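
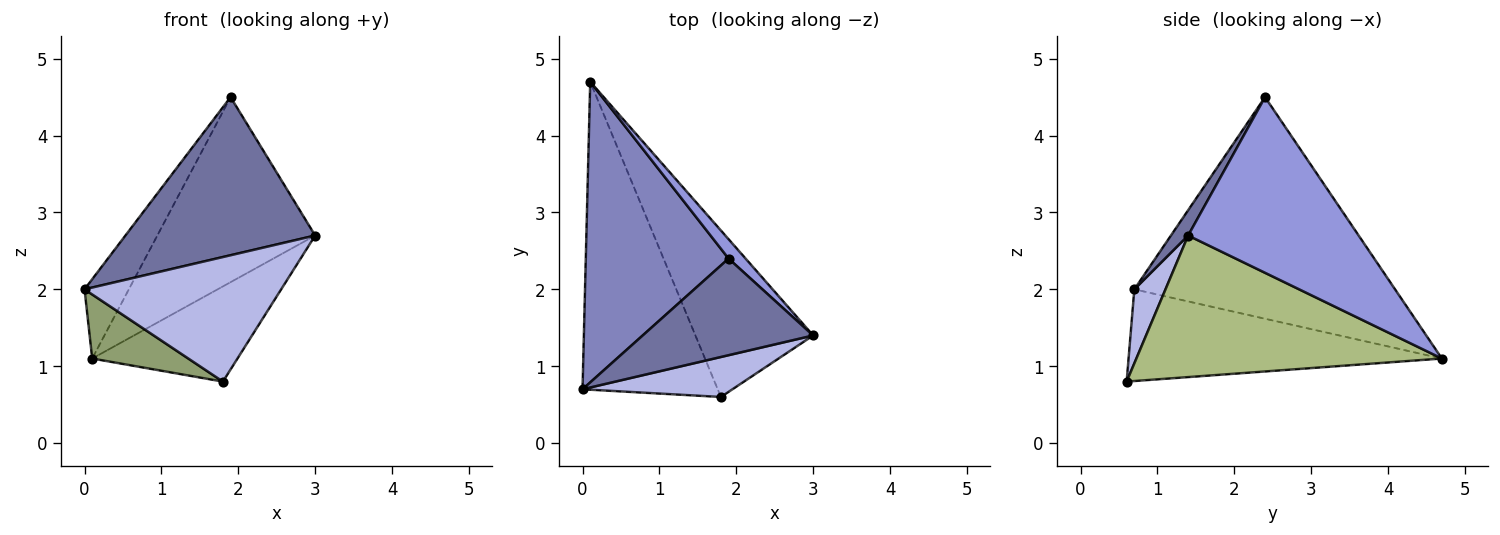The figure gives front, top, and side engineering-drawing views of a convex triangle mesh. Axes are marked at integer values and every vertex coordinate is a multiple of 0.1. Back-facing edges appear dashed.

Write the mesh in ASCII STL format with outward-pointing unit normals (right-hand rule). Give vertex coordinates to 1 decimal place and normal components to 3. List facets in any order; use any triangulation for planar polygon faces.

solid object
 facet normal 0.077 -0.851 0.520
  outer loop
   vertex 1.9 2.4 4.5
   vertex 0.0 0.7 2.0
   vertex 3.0 1.4 2.7
  endloop
 endfacet
 facet normal -0.832 0.141 0.536
  outer loop
   vertex 1.9 2.4 4.5
   vertex 0.1 4.7 1.1
   vertex 0.0 0.7 2.0
  endloop
 endfacet
 facet normal 0.732 0.678 0.071
  outer loop
   vertex 1.9 2.4 4.5
   vertex 3.0 1.4 2.7
   vertex 0.1 4.7 1.1
  endloop
 endfacet
 facet normal 0.149 -0.941 0.302
  outer loop
   vertex 1.8 0.6 0.8
   vertex 3.0 1.4 2.7
   vertex 0.0 0.7 2.0
  endloop
 endfacet
 facet normal -0.553 -0.170 -0.816
  outer loop
   vertex 1.8 0.6 0.8
   vertex 0.0 0.7 2.0
   vertex 0.1 4.7 1.1
  endloop
 endfacet
 facet normal 0.722 0.343 -0.601
  outer loop
   vertex 1.8 0.6 0.8
   vertex 0.1 4.7 1.1
   vertex 3.0 1.4 2.7
  endloop
 endfacet
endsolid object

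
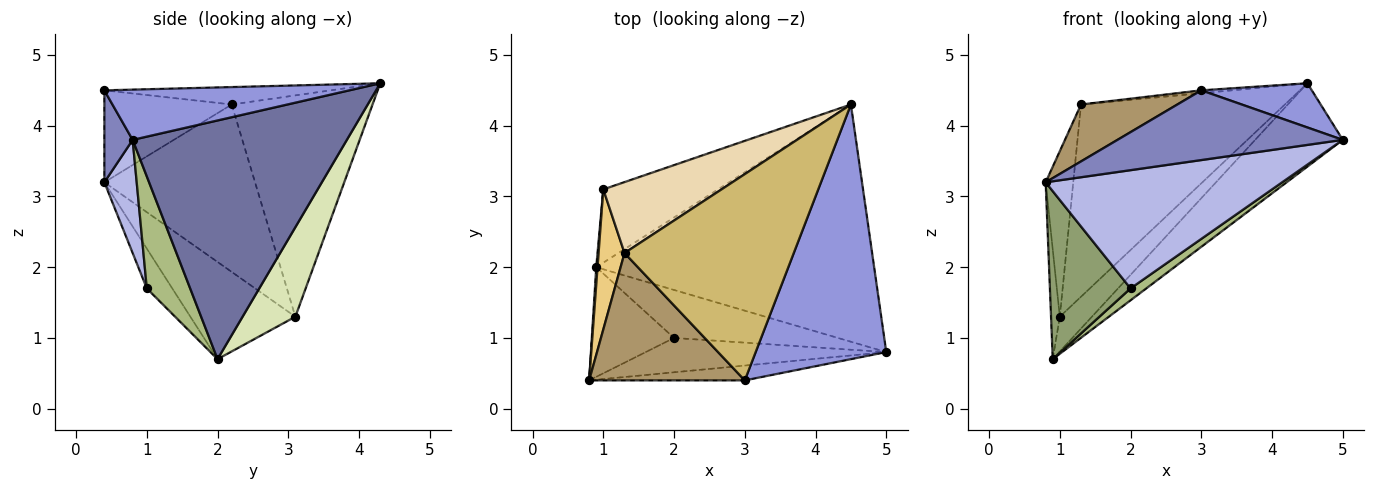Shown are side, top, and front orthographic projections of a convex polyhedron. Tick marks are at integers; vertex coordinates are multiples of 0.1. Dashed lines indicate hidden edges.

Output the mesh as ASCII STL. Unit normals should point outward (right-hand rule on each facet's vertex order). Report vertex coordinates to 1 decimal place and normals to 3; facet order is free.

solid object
 facet normal 0.630 0.257 -0.733
  outer loop
   vertex 0.9 2.0 0.7
   vertex 4.5 4.3 4.6
   vertex 5.0 0.8 3.8
  endloop
 endfacet
 facet normal 0.122 -0.971 -0.206
  outer loop
   vertex 3.0 0.4 4.5
   vertex 0.8 0.4 3.2
   vertex 5.0 0.8 3.8
  endloop
 endfacet
 facet normal 0.354 -0.160 0.921
  outer loop
   vertex 3.0 0.4 4.5
   vertex 5.0 0.8 3.8
   vertex 4.5 4.3 4.6
  endloop
 endfacet
 facet normal 0.130 -0.952 -0.277
  outer loop
   vertex 2.0 1.0 1.7
   vertex 5.0 0.8 3.8
   vertex 0.8 0.4 3.2
  endloop
 endfacet
 facet normal -0.256 -0.810 -0.528
  outer loop
   vertex 2.0 1.0 1.7
   vertex 0.8 0.4 3.2
   vertex 0.9 2.0 0.7
  endloop
 endfacet
 facet normal 0.553 -0.201 -0.809
  outer loop
   vertex 2.0 1.0 1.7
   vertex 0.9 2.0 0.7
   vertex 5.0 0.8 3.8
  endloop
 endfacet
 facet normal -0.996 0.083 0.013
  outer loop
   vertex 1.0 3.1 1.3
   vertex 0.9 2.0 0.7
   vertex 0.8 0.4 3.2
  endloop
 endfacet
 facet normal 0.576 0.350 -0.738
  outer loop
   vertex 1.0 3.1 1.3
   vertex 4.5 4.3 4.6
   vertex 0.9 2.0 0.7
  endloop
 endfacet
 facet normal -0.475 -0.359 0.803
  outer loop
   vertex 1.3 2.2 4.3
   vertex 0.8 0.4 3.2
   vertex 3.0 0.4 4.5
  endloop
 endfacet
 facet normal -0.102 0.014 0.995
  outer loop
   vertex 1.3 2.2 4.3
   vertex 3.0 0.4 4.5
   vertex 4.5 4.3 4.6
  endloop
 endfacet
 facet normal -0.972 0.178 0.151
  outer loop
   vertex 1.3 2.2 4.3
   vertex 1.0 3.1 1.3
   vertex 0.8 0.4 3.2
  endloop
 endfacet
 facet normal -0.544 0.787 0.291
  outer loop
   vertex 1.3 2.2 4.3
   vertex 4.5 4.3 4.6
   vertex 1.0 3.1 1.3
  endloop
 endfacet
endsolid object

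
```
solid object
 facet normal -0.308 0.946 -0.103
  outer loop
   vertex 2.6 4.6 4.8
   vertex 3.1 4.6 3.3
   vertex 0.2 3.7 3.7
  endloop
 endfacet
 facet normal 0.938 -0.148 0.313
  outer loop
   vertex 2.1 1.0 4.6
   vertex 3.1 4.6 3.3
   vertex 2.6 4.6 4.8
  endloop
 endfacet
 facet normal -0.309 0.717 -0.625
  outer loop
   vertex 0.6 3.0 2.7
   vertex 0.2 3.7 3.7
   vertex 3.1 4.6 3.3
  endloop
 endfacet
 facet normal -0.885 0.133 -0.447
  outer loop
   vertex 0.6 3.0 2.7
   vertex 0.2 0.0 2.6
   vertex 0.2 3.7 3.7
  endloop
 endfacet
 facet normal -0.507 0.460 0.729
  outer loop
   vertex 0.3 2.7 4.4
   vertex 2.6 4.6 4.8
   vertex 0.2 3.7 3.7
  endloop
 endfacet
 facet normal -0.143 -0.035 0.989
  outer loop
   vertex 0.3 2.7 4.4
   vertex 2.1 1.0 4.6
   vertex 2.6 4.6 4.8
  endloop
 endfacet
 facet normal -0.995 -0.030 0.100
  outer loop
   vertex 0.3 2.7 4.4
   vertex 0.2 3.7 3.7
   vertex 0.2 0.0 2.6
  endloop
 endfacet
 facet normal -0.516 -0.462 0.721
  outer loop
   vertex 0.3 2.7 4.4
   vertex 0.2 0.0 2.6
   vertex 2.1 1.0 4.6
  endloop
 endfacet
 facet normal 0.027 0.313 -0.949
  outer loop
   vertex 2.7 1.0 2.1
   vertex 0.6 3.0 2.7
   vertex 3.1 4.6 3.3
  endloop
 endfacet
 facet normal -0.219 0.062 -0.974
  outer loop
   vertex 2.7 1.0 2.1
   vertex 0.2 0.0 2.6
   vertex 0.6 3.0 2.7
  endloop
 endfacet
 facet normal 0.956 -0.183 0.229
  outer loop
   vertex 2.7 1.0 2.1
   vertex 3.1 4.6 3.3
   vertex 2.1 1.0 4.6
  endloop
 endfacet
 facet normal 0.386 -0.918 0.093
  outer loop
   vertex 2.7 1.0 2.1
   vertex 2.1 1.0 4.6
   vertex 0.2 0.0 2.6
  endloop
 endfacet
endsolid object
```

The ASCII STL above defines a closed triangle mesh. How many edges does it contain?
18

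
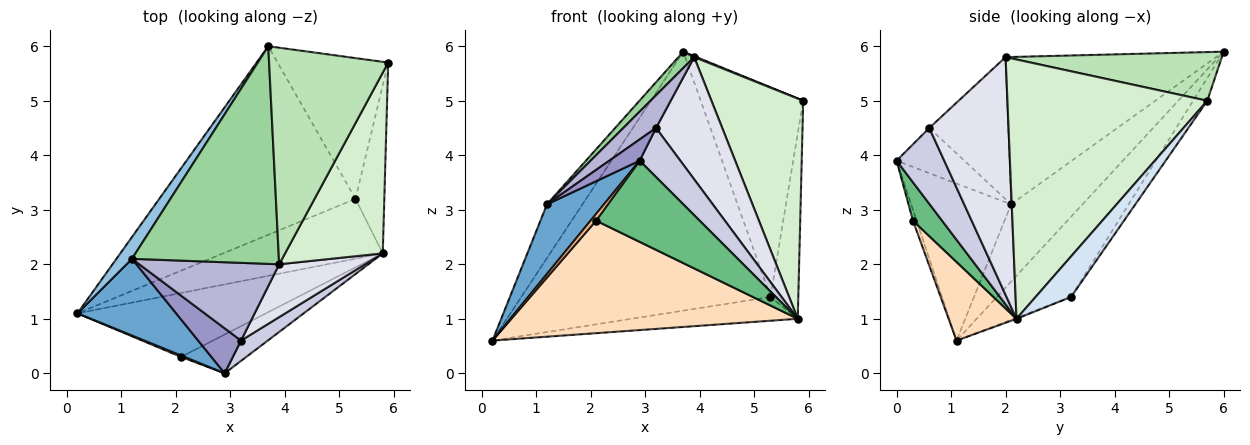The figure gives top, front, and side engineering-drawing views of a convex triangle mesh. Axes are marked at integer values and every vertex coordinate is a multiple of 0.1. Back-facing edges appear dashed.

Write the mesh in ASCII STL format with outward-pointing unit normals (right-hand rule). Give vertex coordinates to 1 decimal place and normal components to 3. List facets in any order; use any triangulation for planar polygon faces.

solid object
 facet normal -0.763 -0.435 0.479
  outer loop
   vertex 1.2 2.1 3.1
   vertex 0.2 1.1 0.6
   vertex 2.9 0.0 3.9
  endloop
 endfacet
 facet normal -0.881 0.438 0.178
  outer loop
   vertex 1.2 2.1 3.1
   vertex 3.7 6.0 5.9
   vertex 0.2 1.1 0.6
  endloop
 endfacet
 facet normal -0.006 0.369 -0.929
  outer loop
   vertex 5.3 3.2 1.4
   vertex 5.8 2.2 1.0
   vertex 0.2 1.1 0.6
  endloop
 endfacet
 facet normal 0.686 0.539 -0.488
  outer loop
   vertex 5.3 3.2 1.4
   vertex 5.9 5.7 5.0
   vertex 5.8 2.2 1.0
  endloop
 endfacet
 facet normal -0.234 0.786 -0.572
  outer loop
   vertex 5.3 3.2 1.4
   vertex 0.2 1.1 0.6
   vertex 3.7 6.0 5.9
  endloop
 endfacet
 facet normal -0.114 0.825 -0.554
  outer loop
   vertex 5.3 3.2 1.4
   vertex 3.7 6.0 5.9
   vertex 5.9 5.7 5.0
  endloop
 endfacet
 facet normal -0.546 -0.819 0.174
  outer loop
   vertex 2.1 0.3 2.8
   vertex 2.9 0.0 3.9
   vertex 0.2 1.1 0.6
  endloop
 endfacet
 facet normal 0.202 -0.852 -0.484
  outer loop
   vertex 2.1 0.3 2.8
   vertex 0.2 1.1 0.6
   vertex 5.8 2.2 1.0
  endloop
 endfacet
 facet normal 0.246 -0.875 -0.418
  outer loop
   vertex 2.1 0.3 2.8
   vertex 5.8 2.2 1.0
   vertex 2.9 0.0 3.9
  endloop
 endfacet
 facet normal -0.707 -0.053 0.705
  outer loop
   vertex 3.9 2.0 5.8
   vertex 3.7 6.0 5.9
   vertex 1.2 2.1 3.1
  endloop
 endfacet
 facet normal 0.378 -0.004 0.926
  outer loop
   vertex 3.9 2.0 5.8
   vertex 5.9 5.7 5.0
   vertex 3.7 6.0 5.9
  endloop
 endfacet
 facet normal 0.860 -0.395 0.324
  outer loop
   vertex 3.9 2.0 5.8
   vertex 5.8 2.2 1.0
   vertex 5.9 5.7 5.0
  endloop
 endfacet
 facet normal -0.690 -0.309 0.654
  outer loop
   vertex 3.2 0.6 4.5
   vertex 1.2 2.1 3.1
   vertex 2.9 0.0 3.9
  endloop
 endfacet
 facet normal -0.683 -0.283 0.673
  outer loop
   vertex 3.2 0.6 4.5
   vertex 3.9 2.0 5.8
   vertex 1.2 2.1 3.1
  endloop
 endfacet
 facet normal 0.735 -0.627 0.259
  outer loop
   vertex 3.2 0.6 4.5
   vertex 2.9 0.0 3.9
   vertex 5.8 2.2 1.0
  endloop
 endfacet
 facet normal 0.740 -0.618 0.267
  outer loop
   vertex 3.2 0.6 4.5
   vertex 5.8 2.2 1.0
   vertex 3.9 2.0 5.8
  endloop
 endfacet
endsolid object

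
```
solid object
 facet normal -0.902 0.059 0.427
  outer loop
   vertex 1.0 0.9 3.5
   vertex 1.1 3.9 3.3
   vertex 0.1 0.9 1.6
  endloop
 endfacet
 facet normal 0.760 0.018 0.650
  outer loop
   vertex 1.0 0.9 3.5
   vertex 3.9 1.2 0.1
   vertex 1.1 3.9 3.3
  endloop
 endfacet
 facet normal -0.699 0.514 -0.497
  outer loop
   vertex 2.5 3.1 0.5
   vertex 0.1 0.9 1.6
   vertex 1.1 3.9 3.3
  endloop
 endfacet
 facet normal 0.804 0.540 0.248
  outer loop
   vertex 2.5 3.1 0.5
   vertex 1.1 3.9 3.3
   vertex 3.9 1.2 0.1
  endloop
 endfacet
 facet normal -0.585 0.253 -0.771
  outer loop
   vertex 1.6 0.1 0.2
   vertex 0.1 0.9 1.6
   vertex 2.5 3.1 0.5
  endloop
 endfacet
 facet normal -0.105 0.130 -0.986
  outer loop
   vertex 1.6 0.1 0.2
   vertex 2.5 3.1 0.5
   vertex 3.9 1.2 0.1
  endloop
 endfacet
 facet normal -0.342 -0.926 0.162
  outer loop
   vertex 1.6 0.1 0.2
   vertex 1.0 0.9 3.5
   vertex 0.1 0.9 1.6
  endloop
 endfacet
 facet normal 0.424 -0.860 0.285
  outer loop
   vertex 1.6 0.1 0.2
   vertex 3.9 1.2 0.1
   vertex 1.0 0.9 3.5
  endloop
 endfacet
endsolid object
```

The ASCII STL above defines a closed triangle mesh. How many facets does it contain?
8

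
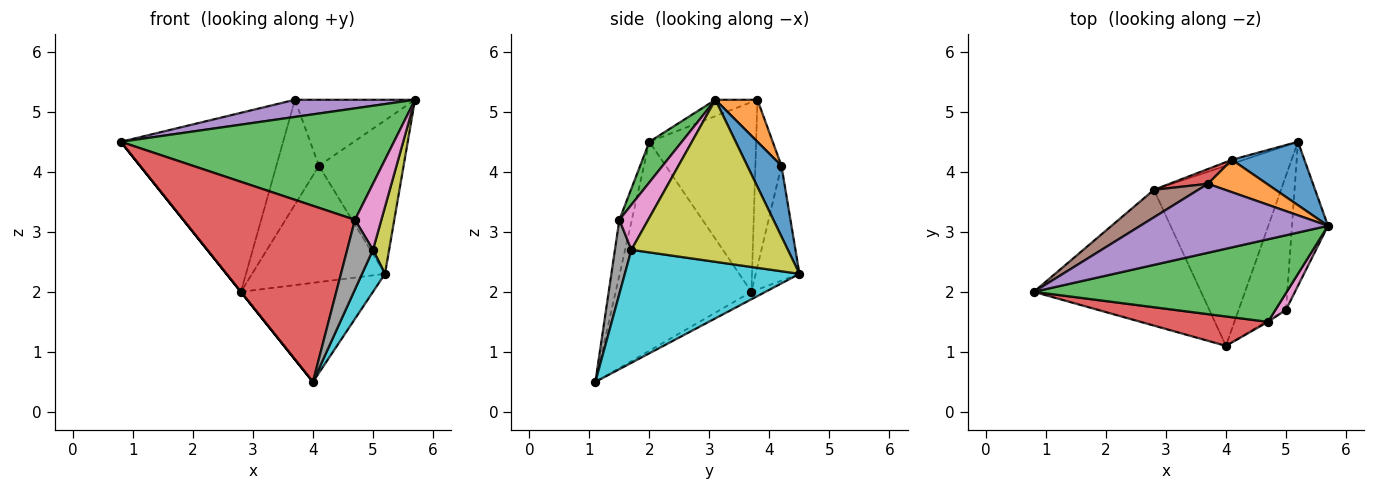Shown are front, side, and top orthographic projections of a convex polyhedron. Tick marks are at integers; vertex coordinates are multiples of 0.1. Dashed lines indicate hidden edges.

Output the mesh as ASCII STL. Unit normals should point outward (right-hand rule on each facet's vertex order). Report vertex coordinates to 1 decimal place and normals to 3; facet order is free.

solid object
 facet normal -0.781 0.000 -0.625
  outer loop
   vertex 2.8 3.7 2.0
   vertex 4.0 1.1 0.5
   vertex 0.8 2.0 4.5
  endloop
 endfacet
 facet normal -0.051 0.481 -0.875
  outer loop
   vertex 2.8 3.7 2.0
   vertex 5.2 4.5 2.3
   vertex 4.0 1.1 0.5
  endloop
 endfacet
 facet normal 0.095 -0.800 0.592
  outer loop
   vertex 4.7 1.5 3.2
   vertex 5.7 3.1 5.2
   vertex 0.8 2.0 4.5
  endloop
 endfacet
 facet normal -0.071 -0.984 0.164
  outer loop
   vertex 4.7 1.5 3.2
   vertex 0.8 2.0 4.5
   vertex 4.0 1.1 0.5
  endloop
 endfacet
 facet normal -0.084 -0.240 0.967
  outer loop
   vertex 3.7 3.8 5.2
   vertex 0.8 2.0 4.5
   vertex 5.7 3.1 5.2
  endloop
 endfacet
 facet normal -0.545 0.829 0.127
  outer loop
   vertex 3.7 3.8 5.2
   vertex 2.8 3.7 2.0
   vertex 0.8 2.0 4.5
  endloop
 endfacet
 facet normal 0.726 -0.666 0.170
  outer loop
   vertex 5.0 1.7 2.7
   vertex 5.7 3.1 5.2
   vertex 4.7 1.5 3.2
  endloop
 endfacet
 facet normal 0.538 -0.843 -0.015
  outer loop
   vertex 5.0 1.7 2.7
   vertex 4.7 1.5 3.2
   vertex 4.0 1.1 0.5
  endloop
 endfacet
 facet normal 0.971 -0.100 -0.216
  outer loop
   vertex 5.0 1.7 2.7
   vertex 5.2 4.5 2.3
   vertex 5.7 3.1 5.2
  endloop
 endfacet
 facet normal 0.916 -0.120 -0.383
  outer loop
   vertex 5.0 1.7 2.7
   vertex 4.0 1.1 0.5
   vertex 5.2 4.5 2.3
  endloop
 endfacet
 facet normal 0.349 0.866 0.358
  outer loop
   vertex 4.1 4.2 4.1
   vertex 5.7 3.1 5.2
   vertex 5.2 4.5 2.3
  endloop
 endfacet
 facet normal 0.300 0.856 0.420
  outer loop
   vertex 4.1 4.2 4.1
   vertex 3.7 3.8 5.2
   vertex 5.7 3.1 5.2
  endloop
 endfacet
 facet normal -0.312 0.949 -0.033
  outer loop
   vertex 4.1 4.2 4.1
   vertex 5.2 4.5 2.3
   vertex 2.8 3.7 2.0
  endloop
 endfacet
 facet normal -0.518 0.847 0.119
  outer loop
   vertex 4.1 4.2 4.1
   vertex 2.8 3.7 2.0
   vertex 3.7 3.8 5.2
  endloop
 endfacet
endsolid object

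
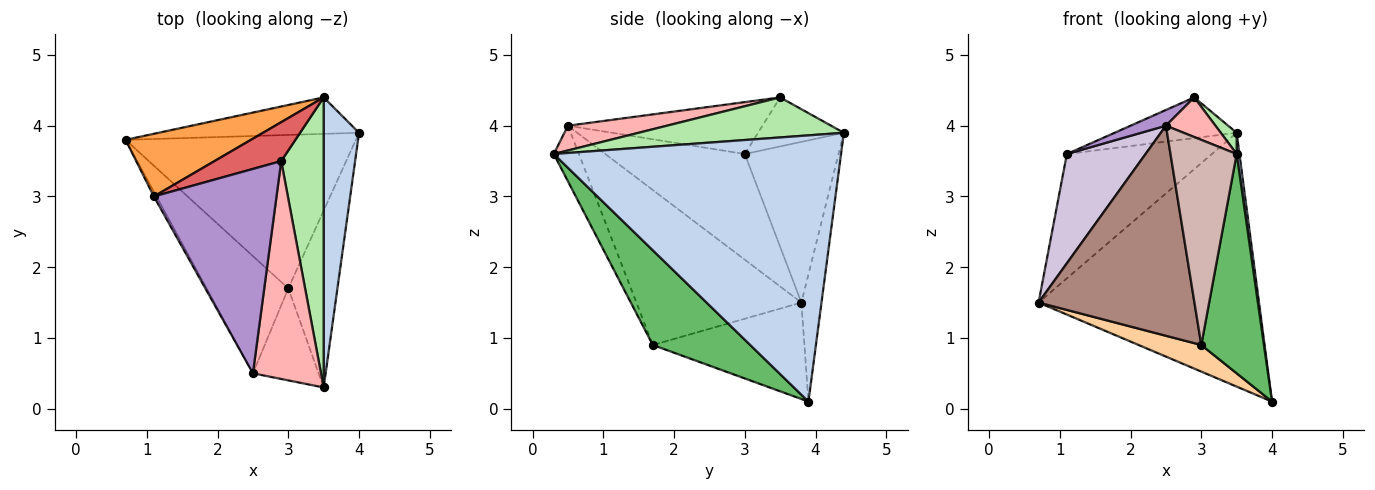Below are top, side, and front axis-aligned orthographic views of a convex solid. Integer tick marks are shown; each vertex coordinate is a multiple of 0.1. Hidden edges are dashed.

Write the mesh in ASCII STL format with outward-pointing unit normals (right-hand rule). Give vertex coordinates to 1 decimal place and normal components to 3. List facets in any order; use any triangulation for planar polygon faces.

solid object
 facet normal -0.090 0.986 -0.142
  outer loop
   vertex 3.5 4.4 3.9
   vertex 4.0 3.9 0.1
   vertex 0.7 3.8 1.5
  endloop
 endfacet
 facet normal 0.991 -0.010 0.132
  outer loop
   vertex 3.5 4.4 3.9
   vertex 3.5 0.3 3.6
   vertex 4.0 3.9 0.1
  endloop
 endfacet
 facet normal -0.500 0.773 0.390
  outer loop
   vertex 1.1 3.0 3.6
   vertex 3.5 4.4 3.9
   vertex 0.7 3.8 1.5
  endloop
 endfacet
 facet normal -0.382 -0.158 -0.911
  outer loop
   vertex 3.0 1.7 0.9
   vertex 0.7 3.8 1.5
   vertex 4.0 3.9 0.1
  endloop
 endfacet
 facet normal 0.771 -0.496 -0.400
  outer loop
   vertex 3.0 1.7 0.9
   vertex 4.0 3.9 0.1
   vertex 3.5 0.3 3.6
  endloop
 endfacet
 facet normal 0.685 -0.053 0.726
  outer loop
   vertex 2.9 3.5 4.4
   vertex 3.5 0.3 3.6
   vertex 3.5 4.4 3.9
  endloop
 endfacet
 facet normal -0.453 0.644 0.616
  outer loop
   vertex 2.9 3.5 4.4
   vertex 3.5 4.4 3.9
   vertex 1.1 3.0 3.6
  endloop
 endfacet
 facet normal 0.337 -0.168 0.926
  outer loop
   vertex 2.5 0.5 4.0
   vertex 3.5 0.3 3.6
   vertex 2.9 3.5 4.4
  endloop
 endfacet
 facet normal -0.389 -0.071 0.919
  outer loop
   vertex 2.5 0.5 4.0
   vertex 2.9 3.5 4.4
   vertex 1.1 3.0 3.6
  endloop
 endfacet
 facet normal -0.871 -0.491 -0.021
  outer loop
   vertex 2.5 0.5 4.0
   vertex 1.1 3.0 3.6
   vertex 0.7 3.8 1.5
  endloop
 endfacet
 facet normal -0.679 -0.641 -0.358
  outer loop
   vertex 2.5 0.5 4.0
   vertex 0.7 3.8 1.5
   vertex 3.0 1.7 0.9
  endloop
 endfacet
 facet normal -0.327 -0.862 -0.387
  outer loop
   vertex 2.5 0.5 4.0
   vertex 3.0 1.7 0.9
   vertex 3.5 0.3 3.6
  endloop
 endfacet
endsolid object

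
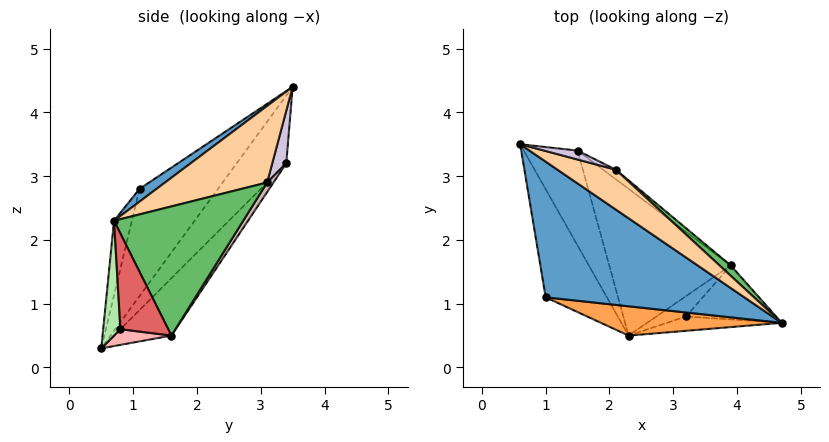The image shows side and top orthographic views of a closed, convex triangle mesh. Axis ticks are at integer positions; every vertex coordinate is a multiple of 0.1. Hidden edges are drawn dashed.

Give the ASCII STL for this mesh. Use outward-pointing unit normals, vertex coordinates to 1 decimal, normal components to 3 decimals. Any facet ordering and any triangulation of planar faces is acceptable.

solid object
 facet normal 0.054 -0.548 0.835
  outer loop
   vertex 1.0 1.1 2.8
   vertex 4.7 0.7 2.3
   vertex 0.6 3.5 4.4
  endloop
 endfacet
 facet normal -0.854 0.183 -0.488
  outer loop
   vertex 1.0 1.1 2.8
   vertex 0.6 3.5 4.4
   vertex 2.3 0.5 0.3
  endloop
 endfacet
 facet normal -0.080 -0.978 0.193
  outer loop
   vertex 1.0 1.1 2.8
   vertex 2.3 0.5 0.3
   vertex 4.7 0.7 2.3
  endloop
 endfacet
 facet normal 0.649 0.579 0.494
  outer loop
   vertex 2.1 3.1 2.9
   vertex 0.6 3.5 4.4
   vertex 4.7 0.7 2.3
  endloop
 endfacet
 facet normal 0.684 0.727 0.059
  outer loop
   vertex 2.1 3.1 2.9
   vertex 4.7 0.7 2.3
   vertex 3.9 1.6 0.5
  endloop
 endfacet
 facet normal 0.408 -0.816 -0.408
  outer loop
   vertex 3.2 0.8 0.6
   vertex 4.7 0.7 2.3
   vertex 2.3 0.5 0.3
  endloop
 endfacet
 facet normal 0.590 -0.586 -0.555
  outer loop
   vertex 3.2 0.8 0.6
   vertex 3.9 1.6 0.5
   vertex 4.7 0.7 2.3
  endloop
 endfacet
 facet normal 0.415 -0.461 -0.784
  outer loop
   vertex 3.2 0.8 0.6
   vertex 2.3 0.5 0.3
   vertex 3.9 1.6 0.5
  endloop
 endfacet
 facet normal -0.726 0.376 -0.576
  outer loop
   vertex 1.5 3.4 3.2
   vertex 2.3 0.5 0.3
   vertex 0.6 3.5 4.4
  endloop
 endfacet
 facet normal 0.553 0.755 0.352
  outer loop
   vertex 1.5 3.4 3.2
   vertex 0.6 3.5 4.4
   vertex 2.1 3.1 2.9
  endloop
 endfacet
 facet normal -0.336 0.618 -0.711
  outer loop
   vertex 1.5 3.4 3.2
   vertex 3.9 1.6 0.5
   vertex 2.3 0.5 0.3
  endloop
 endfacet
 facet normal 0.268 0.894 -0.358
  outer loop
   vertex 1.5 3.4 3.2
   vertex 2.1 3.1 2.9
   vertex 3.9 1.6 0.5
  endloop
 endfacet
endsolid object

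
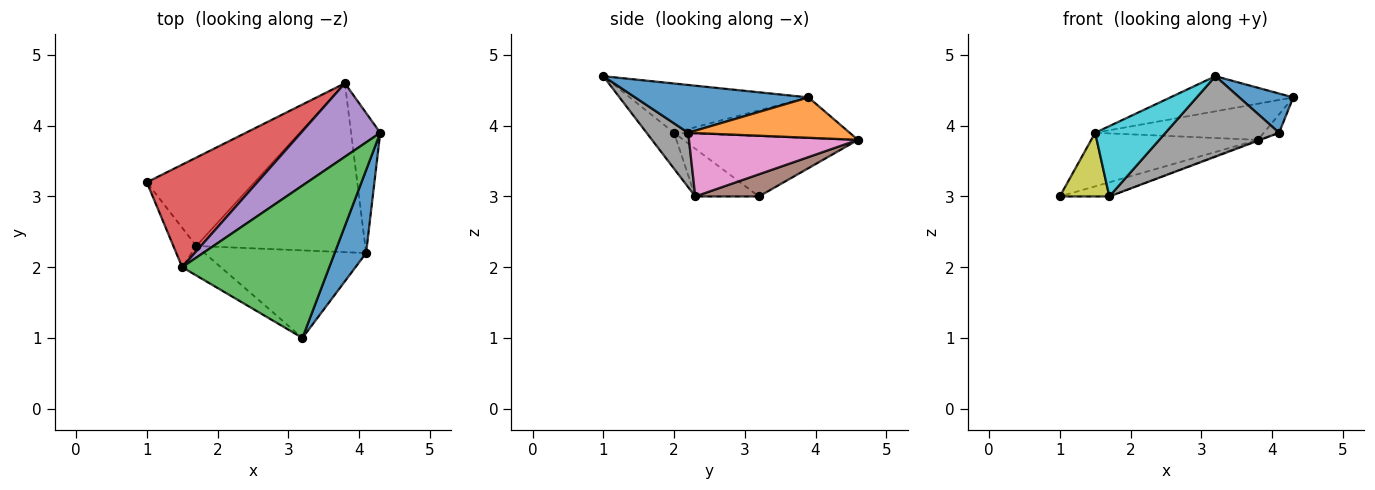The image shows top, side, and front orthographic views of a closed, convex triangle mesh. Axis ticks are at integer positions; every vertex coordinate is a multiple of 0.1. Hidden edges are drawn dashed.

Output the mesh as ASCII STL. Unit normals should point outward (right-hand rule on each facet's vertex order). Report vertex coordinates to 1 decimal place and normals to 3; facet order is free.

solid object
 facet normal 0.808 -0.252 0.532
  outer loop
   vertex 4.1 2.2 3.9
   vertex 4.3 3.9 4.4
   vertex 3.2 1.0 4.7
  endloop
 endfacet
 facet normal 0.808 0.077 -0.584
  outer loop
   vertex 4.1 2.2 3.9
   vertex 3.8 4.6 3.8
   vertex 4.3 3.9 4.4
  endloop
 endfacet
 facet normal -0.310 0.214 0.926
  outer loop
   vertex 1.5 2.0 3.9
   vertex 3.2 1.0 4.7
   vertex 4.3 3.9 4.4
  endloop
 endfacet
 facet normal -0.436 0.417 0.798
  outer loop
   vertex 1.5 2.0 3.9
   vertex 3.8 4.6 3.8
   vertex 1.0 3.2 3.0
  endloop
 endfacet
 facet normal -0.418 0.401 0.816
  outer loop
   vertex 1.5 2.0 3.9
   vertex 4.3 3.9 4.4
   vertex 3.8 4.6 3.8
  endloop
 endfacet
 facet normal 0.199 0.155 -0.968
  outer loop
   vertex 1.7 2.3 3.0
   vertex 1.0 3.2 3.0
   vertex 3.8 4.6 3.8
  endloop
 endfacet
 facet normal 0.351 0.005 -0.936
  outer loop
   vertex 1.7 2.3 3.0
   vertex 3.8 4.6 3.8
   vertex 4.1 2.2 3.9
  endloop
 endfacet
 facet normal 0.241 -0.657 -0.715
  outer loop
   vertex 1.7 2.3 3.0
   vertex 4.1 2.2 3.9
   vertex 3.2 1.0 4.7
  endloop
 endfacet
 facet normal -0.738 -0.574 -0.355
  outer loop
   vertex 1.7 2.3 3.0
   vertex 1.5 2.0 3.9
   vertex 1.0 3.2 3.0
  endloop
 endfacet
 facet normal -0.339 -0.867 -0.364
  outer loop
   vertex 1.7 2.3 3.0
   vertex 3.2 1.0 4.7
   vertex 1.5 2.0 3.9
  endloop
 endfacet
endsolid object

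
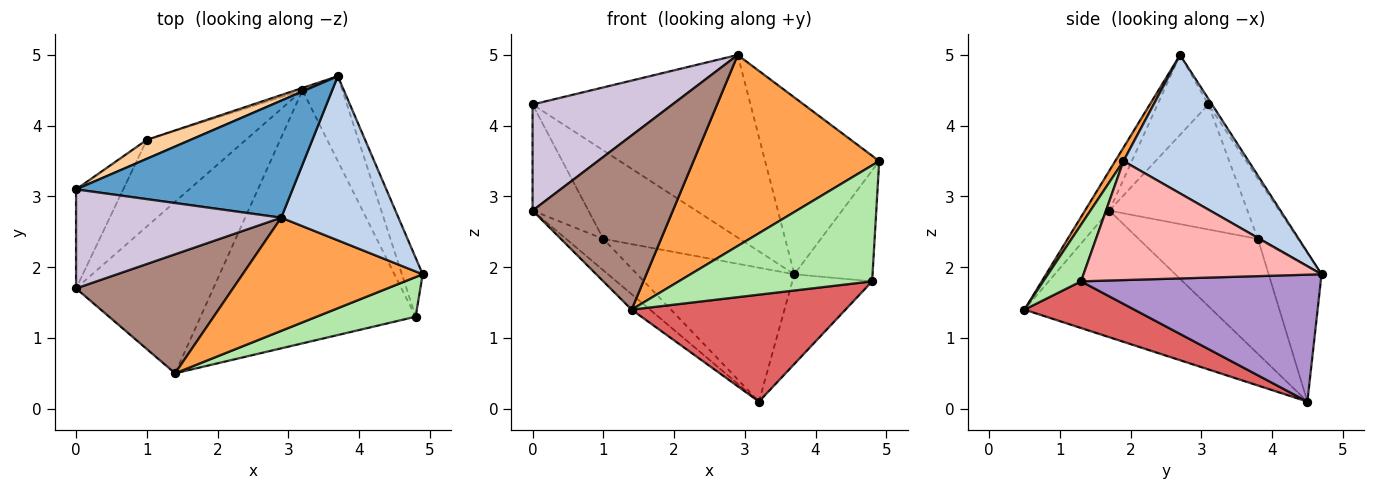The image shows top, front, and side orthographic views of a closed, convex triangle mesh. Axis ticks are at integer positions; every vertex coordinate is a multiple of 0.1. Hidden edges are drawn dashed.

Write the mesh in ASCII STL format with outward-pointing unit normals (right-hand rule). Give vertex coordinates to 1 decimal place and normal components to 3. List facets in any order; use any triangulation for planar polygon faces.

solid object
 facet normal -0.014 0.842 0.540
  outer loop
   vertex 2.9 2.7 5.0
   vertex 3.7 4.7 1.9
   vertex 0.0 3.1 4.3
  endloop
 endfacet
 facet normal 0.626 0.571 0.530
  outer loop
   vertex 2.9 2.7 5.0
   vertex 4.9 1.9 3.5
   vertex 3.7 4.7 1.9
  endloop
 endfacet
 facet normal 0.038 -0.860 0.509
  outer loop
   vertex 2.9 2.7 5.0
   vertex 1.4 0.5 1.4
   vertex 4.9 1.9 3.5
  endloop
 endfacet
 facet normal -0.276 0.940 0.201
  outer loop
   vertex 1.0 3.8 2.4
   vertex 0.0 3.1 4.3
   vertex 3.7 4.7 1.9
  endloop
 endfacet
 facet normal -0.319 0.948 -0.017
  outer loop
   vertex 1.0 3.8 2.4
   vertex 3.7 4.7 1.9
   vertex 3.2 4.5 0.1
  endloop
 endfacet
 facet normal 0.182 -0.931 0.318
  outer loop
   vertex 4.8 1.3 1.8
   vertex 4.9 1.9 3.5
   vertex 1.4 0.5 1.4
  endloop
 endfacet
 facet normal 0.196 -0.382 -0.903
  outer loop
   vertex 4.8 1.3 1.8
   vertex 1.4 0.5 1.4
   vertex 3.2 4.5 0.1
  endloop
 endfacet
 facet normal 0.937 0.308 -0.164
  outer loop
   vertex 4.8 1.3 1.8
   vertex 3.7 4.7 1.9
   vertex 4.9 1.9 3.5
  endloop
 endfacet
 facet normal 0.909 0.303 -0.286
  outer loop
   vertex 4.8 1.3 1.8
   vertex 3.2 4.5 0.1
   vertex 3.7 4.7 1.9
  endloop
 endfacet
 facet normal -0.257 -0.707 0.659
  outer loop
   vertex 0.0 1.7 2.8
   vertex 2.9 2.7 5.0
   vertex 0.0 3.1 4.3
  endloop
 endfacet
 facet normal -0.142 -0.817 0.559
  outer loop
   vertex 0.0 1.7 2.8
   vertex 1.4 0.5 1.4
   vertex 2.9 2.7 5.0
  endloop
 endfacet
 facet normal -0.875 0.354 -0.330
  outer loop
   vertex 0.0 1.7 2.8
   vertex 0.0 3.1 4.3
   vertex 1.0 3.8 2.4
  endloop
 endfacet
 facet normal -0.677 0.066 -0.733
  outer loop
   vertex 0.0 1.7 2.8
   vertex 3.2 4.5 0.1
   vertex 1.4 0.5 1.4
  endloop
 endfacet
 facet normal -0.737 0.230 -0.635
  outer loop
   vertex 0.0 1.7 2.8
   vertex 1.0 3.8 2.4
   vertex 3.2 4.5 0.1
  endloop
 endfacet
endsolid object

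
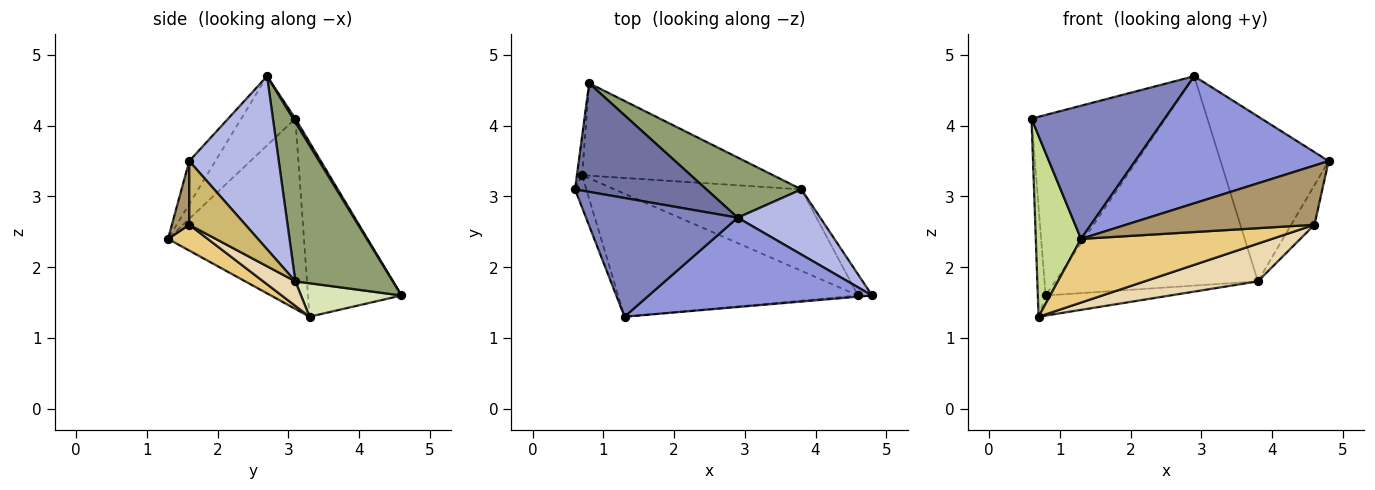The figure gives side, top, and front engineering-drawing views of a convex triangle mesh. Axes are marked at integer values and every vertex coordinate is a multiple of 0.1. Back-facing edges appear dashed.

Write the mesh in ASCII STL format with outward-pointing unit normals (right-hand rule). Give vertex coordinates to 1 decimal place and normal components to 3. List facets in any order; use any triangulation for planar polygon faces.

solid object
 facet normal 0.015 0.857 0.515
  outer loop
   vertex 2.9 2.7 4.7
   vertex 0.8 4.6 1.6
   vertex 0.6 3.1 4.1
  endloop
 endfacet
 facet normal -0.290 -0.714 0.637
  outer loop
   vertex 2.9 2.7 4.7
   vertex 0.6 3.1 4.1
   vertex 1.3 1.3 2.4
  endloop
 endfacet
 facet normal -0.110 -0.813 0.571
  outer loop
   vertex 2.9 2.7 4.7
   vertex 1.3 1.3 2.4
   vertex 4.8 1.6 3.5
  endloop
 endfacet
 facet normal 0.610 0.737 0.291
  outer loop
   vertex 2.9 2.7 4.7
   vertex 4.8 1.6 3.5
   vertex 3.8 3.1 1.8
  endloop
 endfacet
 facet normal 0.420 0.872 0.251
  outer loop
   vertex 2.9 2.7 4.7
   vertex 3.8 3.1 1.8
   vertex 0.8 4.6 1.6
  endloop
 endfacet
 facet normal -0.996 0.083 -0.030
  outer loop
   vertex 0.7 3.3 1.3
   vertex 0.6 3.1 4.1
   vertex 0.8 4.6 1.6
  endloop
 endfacet
 facet normal -0.947 -0.315 -0.056
  outer loop
   vertex 0.7 3.3 1.3
   vertex 1.3 1.3 2.4
   vertex 0.6 3.1 4.1
  endloop
 endfacet
 facet normal 0.169 0.209 -0.963
  outer loop
   vertex 0.7 3.3 1.3
   vertex 0.8 4.6 1.6
   vertex 3.8 3.1 1.8
  endloop
 endfacet
 facet normal 0.092 -0.996 -0.020
  outer loop
   vertex 4.6 1.6 2.6
   vertex 4.8 1.6 3.5
   vertex 1.3 1.3 2.4
  endloop
 endfacet
 facet normal 0.905 0.375 -0.201
  outer loop
   vertex 4.6 1.6 2.6
   vertex 3.8 3.1 1.8
   vertex 4.8 1.6 3.5
  endloop
 endfacet
 facet normal 0.095 -0.458 -0.884
  outer loop
   vertex 4.6 1.6 2.6
   vertex 1.3 1.3 2.4
   vertex 0.7 3.3 1.3
  endloop
 endfacet
 facet normal 0.118 -0.417 -0.901
  outer loop
   vertex 4.6 1.6 2.6
   vertex 0.7 3.3 1.3
   vertex 3.8 3.1 1.8
  endloop
 endfacet
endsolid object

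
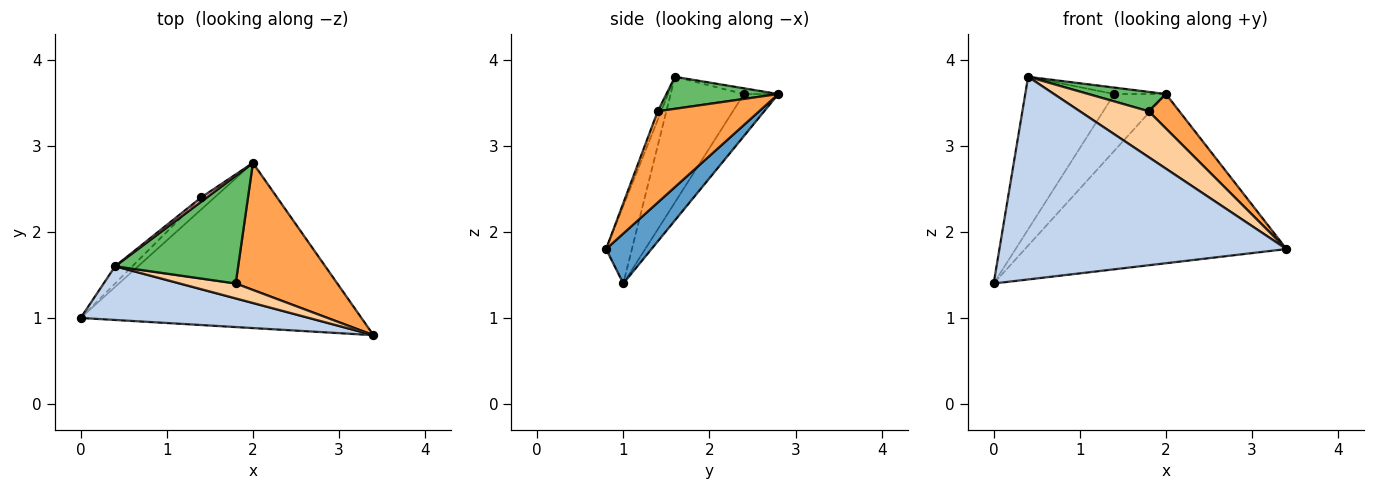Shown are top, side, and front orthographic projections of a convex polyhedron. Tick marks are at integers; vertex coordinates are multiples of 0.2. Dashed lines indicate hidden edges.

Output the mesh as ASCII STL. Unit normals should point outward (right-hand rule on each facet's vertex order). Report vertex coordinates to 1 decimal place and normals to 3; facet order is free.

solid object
 facet normal 0.123 0.710 -0.693
  outer loop
   vertex 2.0 2.8 3.6
   vertex 3.4 0.8 1.8
   vertex 0.0 1.0 1.4
  endloop
 endfacet
 facet normal -0.087 -0.963 0.255
  outer loop
   vertex 0.4 1.6 3.8
   vertex 0.0 1.0 1.4
   vertex 3.4 0.8 1.8
  endloop
 endfacet
 facet normal 0.655 -0.198 0.729
  outer loop
   vertex 1.8 1.4 3.4
   vertex 3.4 0.8 1.8
   vertex 2.0 2.8 3.6
  endloop
 endfacet
 facet normal -0.047 -0.950 0.309
  outer loop
   vertex 1.8 1.4 3.4
   vertex 0.4 1.6 3.8
   vertex 3.4 0.8 1.8
  endloop
 endfacet
 facet normal 0.248 -0.172 0.953
  outer loop
   vertex 1.8 1.4 3.4
   vertex 2.0 2.8 3.6
   vertex 0.4 1.6 3.8
  endloop
 endfacet
 facet normal -0.546 0.819 -0.174
  outer loop
   vertex 1.4 2.4 3.6
   vertex 2.0 2.8 3.6
   vertex 0.0 1.0 1.4
  endloop
 endfacet
 facet normal -0.633 0.769 -0.087
  outer loop
   vertex 1.4 2.4 3.6
   vertex 0.0 1.0 1.4
   vertex 0.4 1.6 3.8
  endloop
 endfacet
 facet normal -0.485 0.728 0.485
  outer loop
   vertex 1.4 2.4 3.6
   vertex 0.4 1.6 3.8
   vertex 2.0 2.8 3.6
  endloop
 endfacet
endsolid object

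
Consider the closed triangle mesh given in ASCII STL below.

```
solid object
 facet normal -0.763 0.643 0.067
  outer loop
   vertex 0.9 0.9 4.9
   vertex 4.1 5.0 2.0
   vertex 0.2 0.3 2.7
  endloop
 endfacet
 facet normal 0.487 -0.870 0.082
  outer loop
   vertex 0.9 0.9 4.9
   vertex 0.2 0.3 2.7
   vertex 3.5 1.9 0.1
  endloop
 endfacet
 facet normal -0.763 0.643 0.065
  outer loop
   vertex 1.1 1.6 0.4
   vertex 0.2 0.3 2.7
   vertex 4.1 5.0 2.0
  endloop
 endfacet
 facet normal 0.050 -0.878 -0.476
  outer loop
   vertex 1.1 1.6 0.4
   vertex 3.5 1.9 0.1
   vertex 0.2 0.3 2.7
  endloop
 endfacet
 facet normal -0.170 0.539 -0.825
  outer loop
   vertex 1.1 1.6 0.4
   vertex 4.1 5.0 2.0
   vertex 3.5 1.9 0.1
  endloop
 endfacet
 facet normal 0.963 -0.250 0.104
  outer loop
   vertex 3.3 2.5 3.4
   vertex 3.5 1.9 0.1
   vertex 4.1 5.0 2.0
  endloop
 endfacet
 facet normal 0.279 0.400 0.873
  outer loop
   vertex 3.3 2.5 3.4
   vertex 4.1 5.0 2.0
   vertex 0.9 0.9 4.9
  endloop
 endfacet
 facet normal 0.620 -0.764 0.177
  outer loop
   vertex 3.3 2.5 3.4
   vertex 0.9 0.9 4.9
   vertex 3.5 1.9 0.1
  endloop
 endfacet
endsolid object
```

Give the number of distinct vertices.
6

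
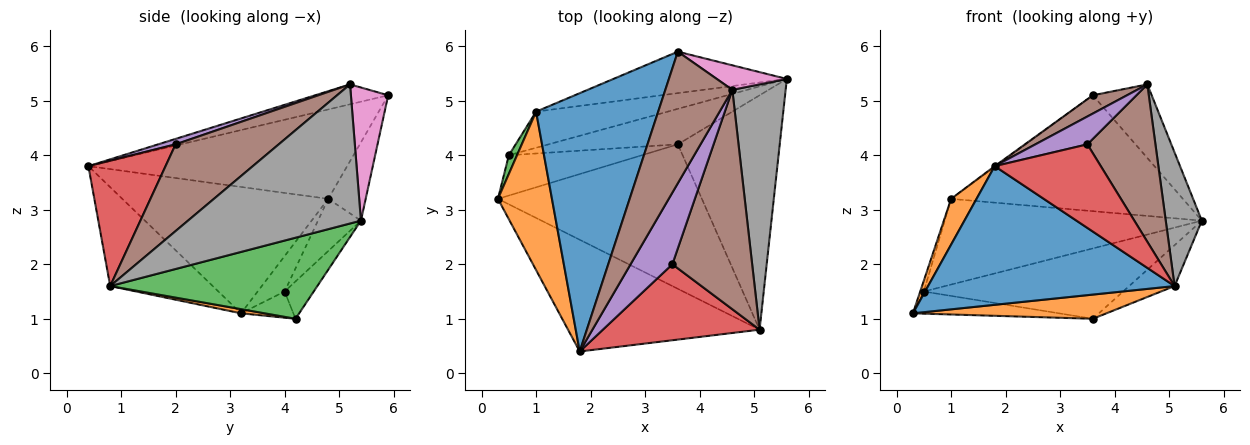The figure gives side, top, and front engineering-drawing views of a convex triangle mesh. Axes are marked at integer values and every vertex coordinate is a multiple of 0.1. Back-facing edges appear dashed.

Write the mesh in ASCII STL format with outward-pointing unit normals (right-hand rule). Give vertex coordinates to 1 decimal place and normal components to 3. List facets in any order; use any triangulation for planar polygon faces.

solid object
 facet normal -0.308 -0.741 -0.597
  outer loop
   vertex 5.1 0.8 1.6
   vertex 1.8 0.4 3.8
   vertex 0.3 3.2 1.1
  endloop
 endfacet
 facet normal 0.020 -0.165 -0.986
  outer loop
   vertex 3.6 4.2 1.0
   vertex 5.1 0.8 1.6
   vertex 0.3 3.2 1.1
  endloop
 endfacet
 facet normal 0.617 0.135 -0.775
  outer loop
   vertex 3.6 4.2 1.0
   vertex 5.6 5.4 2.8
   vertex 5.1 0.8 1.6
  endloop
 endfacet
 facet normal -0.170 0.474 -0.864
  outer loop
   vertex 3.6 4.2 1.0
   vertex 0.3 3.2 1.1
   vertex 0.5 4.0 1.5
  endloop
 endfacet
 facet normal -0.129 0.885 -0.447
  outer loop
   vertex 3.6 4.2 1.0
   vertex 0.5 4.0 1.5
   vertex 5.6 5.4 2.8
  endloop
 endfacet
 facet normal -0.283 -0.132 0.950
  outer loop
   vertex 4.6 5.2 5.3
   vertex 3.6 5.9 5.1
   vertex 1.8 0.4 3.8
  endloop
 endfacet
 facet normal 0.515 0.813 0.271
  outer loop
   vertex 4.6 5.2 5.3
   vertex 5.6 5.4 2.8
   vertex 3.6 5.9 5.1
  endloop
 endfacet
 facet normal 0.917 -0.191 0.351
  outer loop
   vertex 4.6 5.2 5.3
   vertex 5.1 0.8 1.6
   vertex 5.6 5.4 2.8
  endloop
 endfacet
 facet normal -0.150 0.931 -0.333
  outer loop
   vertex 1.0 4.8 3.2
   vertex 3.6 5.9 5.1
   vertex 5.6 5.4 2.8
  endloop
 endfacet
 facet normal -0.152 0.911 -0.384
  outer loop
   vertex 1.0 4.8 3.2
   vertex 5.6 5.4 2.8
   vertex 0.5 4.0 1.5
  endloop
 endfacet
 facet normal -0.591 0.003 0.807
  outer loop
   vertex 1.0 4.8 3.2
   vertex 1.8 0.4 3.8
   vertex 3.6 5.9 5.1
  endloop
 endfacet
 facet normal -0.914 -0.113 0.391
  outer loop
   vertex 1.0 4.8 3.2
   vertex 0.3 3.2 1.1
   vertex 1.8 0.4 3.8
  endloop
 endfacet
 facet normal -0.966 0.130 0.223
  outer loop
   vertex 1.0 4.8 3.2
   vertex 0.5 4.0 1.5
   vertex 0.3 3.2 1.1
  endloop
 endfacet
 facet normal 0.474 -0.652 0.592
  outer loop
   vertex 3.5 2.0 4.2
   vertex 1.8 0.4 3.8
   vertex 5.1 0.8 1.6
  endloop
 endfacet
 facet normal 0.121 -0.360 0.925
  outer loop
   vertex 3.5 2.0 4.2
   vertex 4.6 5.2 5.3
   vertex 1.8 0.4 3.8
  endloop
 endfacet
 facet normal 0.662 -0.437 0.609
  outer loop
   vertex 3.5 2.0 4.2
   vertex 5.1 0.8 1.6
   vertex 4.6 5.2 5.3
  endloop
 endfacet
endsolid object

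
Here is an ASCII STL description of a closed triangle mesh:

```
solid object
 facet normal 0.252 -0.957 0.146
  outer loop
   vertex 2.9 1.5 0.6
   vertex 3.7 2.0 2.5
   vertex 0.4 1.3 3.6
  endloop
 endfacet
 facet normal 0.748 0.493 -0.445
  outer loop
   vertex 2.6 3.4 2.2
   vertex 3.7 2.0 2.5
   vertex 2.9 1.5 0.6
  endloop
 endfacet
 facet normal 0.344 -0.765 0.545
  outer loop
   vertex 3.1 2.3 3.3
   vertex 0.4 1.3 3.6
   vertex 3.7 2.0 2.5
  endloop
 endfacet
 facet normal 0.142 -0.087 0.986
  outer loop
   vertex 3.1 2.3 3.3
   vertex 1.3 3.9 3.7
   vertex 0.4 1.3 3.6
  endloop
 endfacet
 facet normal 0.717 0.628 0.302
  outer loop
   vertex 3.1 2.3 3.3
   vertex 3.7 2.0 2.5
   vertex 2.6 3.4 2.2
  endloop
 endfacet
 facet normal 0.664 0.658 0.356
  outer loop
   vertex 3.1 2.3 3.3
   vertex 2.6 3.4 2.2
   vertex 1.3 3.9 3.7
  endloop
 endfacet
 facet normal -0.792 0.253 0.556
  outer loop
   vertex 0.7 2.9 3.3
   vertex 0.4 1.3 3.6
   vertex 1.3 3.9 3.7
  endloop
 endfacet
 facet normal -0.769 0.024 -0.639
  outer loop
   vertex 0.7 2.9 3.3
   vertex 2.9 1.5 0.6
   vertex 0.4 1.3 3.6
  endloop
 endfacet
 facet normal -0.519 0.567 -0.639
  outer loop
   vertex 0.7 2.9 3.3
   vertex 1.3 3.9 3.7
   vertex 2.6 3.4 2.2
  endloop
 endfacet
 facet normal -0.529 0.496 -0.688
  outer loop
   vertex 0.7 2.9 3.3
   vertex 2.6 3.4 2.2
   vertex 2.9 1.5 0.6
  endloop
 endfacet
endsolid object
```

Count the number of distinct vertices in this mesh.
7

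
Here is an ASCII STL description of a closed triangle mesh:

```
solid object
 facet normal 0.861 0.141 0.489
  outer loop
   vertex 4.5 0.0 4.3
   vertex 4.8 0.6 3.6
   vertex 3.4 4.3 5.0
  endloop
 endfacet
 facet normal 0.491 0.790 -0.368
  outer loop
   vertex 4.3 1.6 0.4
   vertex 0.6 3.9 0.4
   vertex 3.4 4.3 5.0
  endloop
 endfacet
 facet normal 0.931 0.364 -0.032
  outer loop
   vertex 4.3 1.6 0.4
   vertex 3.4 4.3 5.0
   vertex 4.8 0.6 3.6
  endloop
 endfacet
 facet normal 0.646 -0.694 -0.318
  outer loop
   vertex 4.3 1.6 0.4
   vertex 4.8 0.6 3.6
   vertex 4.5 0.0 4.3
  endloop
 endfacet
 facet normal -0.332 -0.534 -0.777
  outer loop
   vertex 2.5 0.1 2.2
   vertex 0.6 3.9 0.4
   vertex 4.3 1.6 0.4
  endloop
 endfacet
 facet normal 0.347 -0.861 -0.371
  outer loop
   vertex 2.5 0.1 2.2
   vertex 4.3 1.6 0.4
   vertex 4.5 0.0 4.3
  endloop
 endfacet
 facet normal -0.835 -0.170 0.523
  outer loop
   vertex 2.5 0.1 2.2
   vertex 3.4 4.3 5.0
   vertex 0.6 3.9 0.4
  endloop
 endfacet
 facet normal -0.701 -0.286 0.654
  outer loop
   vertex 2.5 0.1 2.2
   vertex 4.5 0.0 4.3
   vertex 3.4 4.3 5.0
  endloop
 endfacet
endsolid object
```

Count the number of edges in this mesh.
12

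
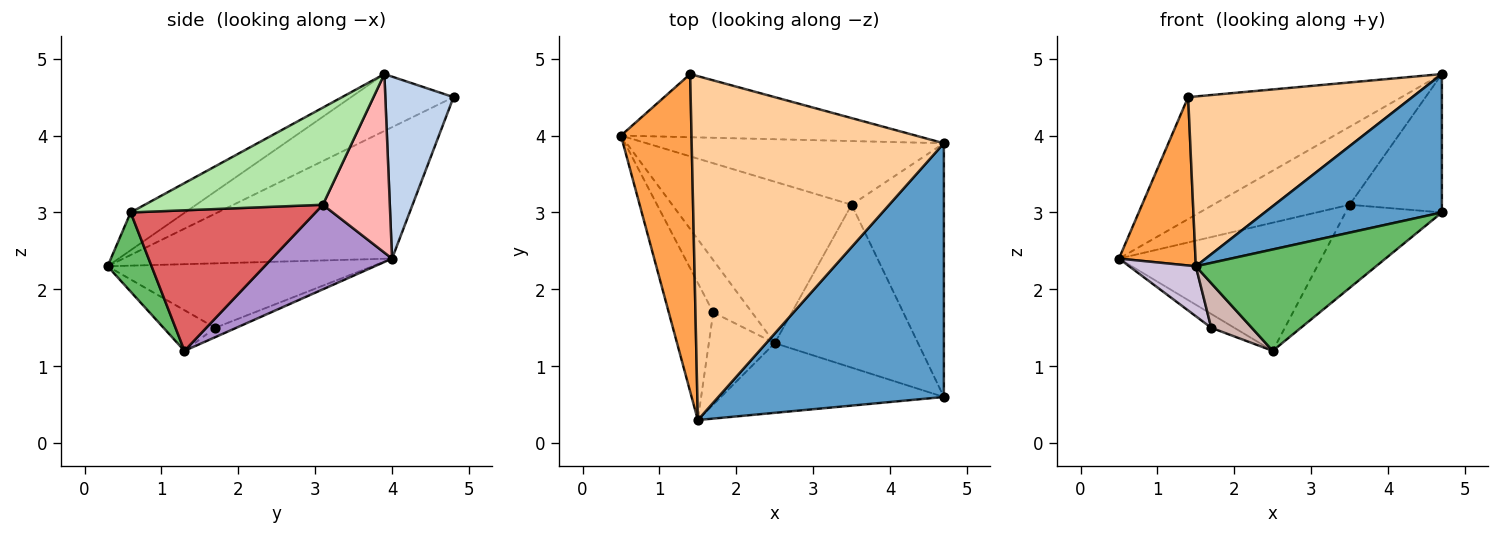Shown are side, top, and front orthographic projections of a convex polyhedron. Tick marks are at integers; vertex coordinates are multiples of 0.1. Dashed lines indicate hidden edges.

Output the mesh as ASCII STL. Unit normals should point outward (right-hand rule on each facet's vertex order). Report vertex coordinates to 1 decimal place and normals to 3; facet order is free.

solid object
 facet normal -0.146 -0.474 0.869
  outer loop
   vertex 1.5 0.3 2.3
   vertex 4.7 0.6 3.0
   vertex 4.7 3.9 4.8
  endloop
 endfacet
 facet normal 0.273 0.854 -0.442
  outer loop
   vertex 1.4 4.8 4.5
   vertex 4.7 3.9 4.8
   vertex 0.5 4.0 2.4
  endloop
 endfacet
 facet normal -0.855 -0.243 0.459
  outer loop
   vertex 1.4 4.8 4.5
   vertex 0.5 4.0 2.4
   vertex 1.5 0.3 2.3
  endloop
 endfacet
 facet normal -0.198 -0.434 0.879
  outer loop
   vertex 1.4 4.8 4.5
   vertex 1.5 0.3 2.3
   vertex 4.7 3.9 4.8
  endloop
 endfacet
 facet normal 0.197 -0.808 -0.555
  outer loop
   vertex 2.5 1.3 1.2
   vertex 4.7 0.6 3.0
   vertex 1.5 0.3 2.3
  endloop
 endfacet
 facet normal 0.679 0.352 -0.645
  outer loop
   vertex 3.5 3.1 3.1
   vertex 4.7 3.9 4.8
   vertex 4.7 0.6 3.0
  endloop
 endfacet
 facet normal 0.658 0.343 -0.671
  outer loop
   vertex 3.5 3.1 3.1
   vertex 4.7 0.6 3.0
   vertex 2.5 1.3 1.2
  endloop
 endfacet
 facet normal 0.355 0.724 -0.591
  outer loop
   vertex 3.5 3.1 3.1
   vertex 0.5 4.0 2.4
   vertex 4.7 3.9 4.8
  endloop
 endfacet
 facet normal 0.346 0.583 -0.735
  outer loop
   vertex 3.5 3.1 3.1
   vertex 2.5 1.3 1.2
   vertex 0.5 4.0 2.4
  endloop
 endfacet
 facet normal -0.806 -0.203 -0.556
  outer loop
   vertex 1.7 1.7 1.5
   vertex 1.5 0.3 2.3
   vertex 0.5 4.0 2.4
  endloop
 endfacet
 facet normal -0.228 0.249 -0.941
  outer loop
   vertex 1.7 1.7 1.5
   vertex 0.5 4.0 2.4
   vertex 2.5 1.3 1.2
  endloop
 endfacet
 facet normal -0.485 -0.380 -0.787
  outer loop
   vertex 1.7 1.7 1.5
   vertex 2.5 1.3 1.2
   vertex 1.5 0.3 2.3
  endloop
 endfacet
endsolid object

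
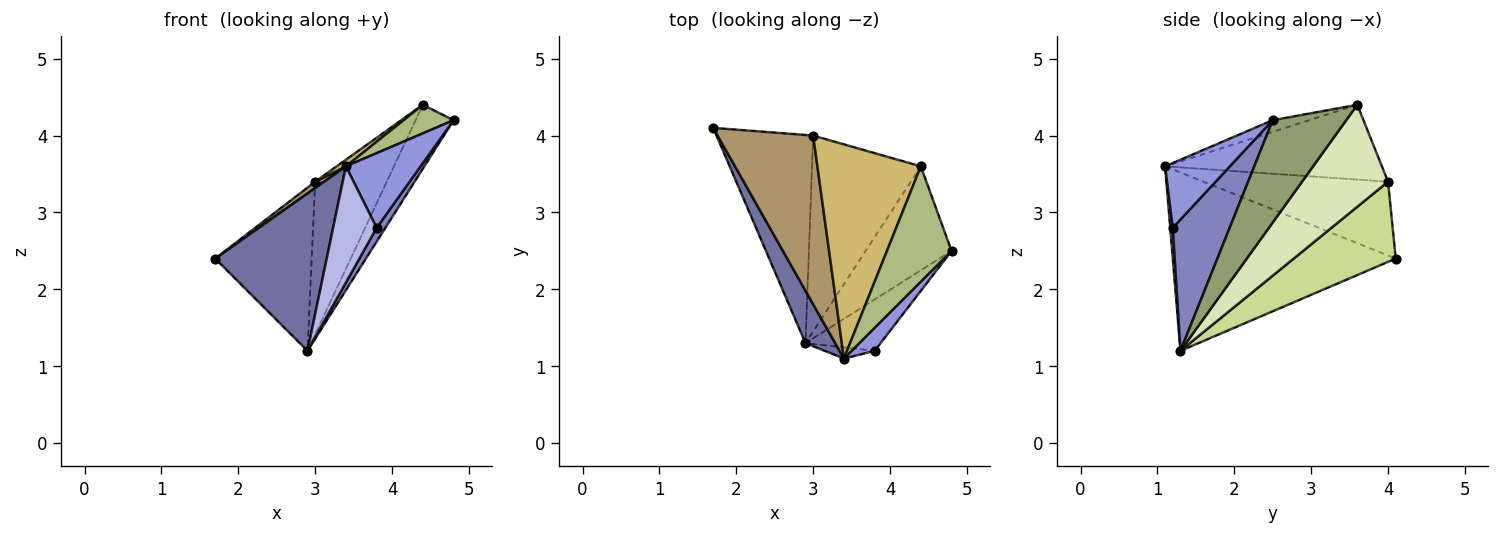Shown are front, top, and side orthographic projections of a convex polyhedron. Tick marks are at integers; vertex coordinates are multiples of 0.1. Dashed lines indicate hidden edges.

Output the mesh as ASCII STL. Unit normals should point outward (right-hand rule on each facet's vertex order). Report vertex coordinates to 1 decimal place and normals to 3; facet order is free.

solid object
 facet normal -0.885 -0.442 0.147
  outer loop
   vertex 3.4 1.1 3.6
   vertex 1.7 4.1 2.4
   vertex 2.9 1.3 1.2
  endloop
 endfacet
 facet normal 0.860 -0.132 -0.492
  outer loop
   vertex 3.8 1.2 2.8
   vertex 2.9 1.3 1.2
   vertex 4.8 2.5 4.2
  endloop
 endfacet
 facet normal 0.638 -0.736 0.227
  outer loop
   vertex 3.8 1.2 2.8
   vertex 4.8 2.5 4.2
   vertex 3.4 1.1 3.6
  endloop
 endfacet
 facet normal 0.058 -0.994 -0.095
  outer loop
   vertex 3.8 1.2 2.8
   vertex 3.4 1.1 3.6
   vertex 2.9 1.3 1.2
  endloop
 endfacet
 facet normal 0.712 0.368 -0.598
  outer loop
   vertex 4.4 3.6 4.4
   vertex 4.8 2.5 4.2
   vertex 2.9 1.3 1.2
  endloop
 endfacet
 facet normal -0.173 -0.237 0.956
  outer loop
   vertex 4.4 3.6 4.4
   vertex 3.4 1.1 3.6
   vertex 4.8 2.5 4.2
  endloop
 endfacet
 facet normal 0.547 0.517 -0.659
  outer loop
   vertex 3.0 4.0 3.4
   vertex 2.9 1.3 1.2
   vertex 1.7 4.1 2.4
  endloop
 endfacet
 facet normal 0.594 0.495 -0.634
  outer loop
   vertex 3.0 4.0 3.4
   vertex 4.4 3.6 4.4
   vertex 2.9 1.3 1.2
  endloop
 endfacet
 facet normal -0.611 -0.030 0.791
  outer loop
   vertex 3.0 4.0 3.4
   vertex 1.7 4.1 2.4
   vertex 3.4 1.1 3.6
  endloop
 endfacet
 facet normal -0.586 -0.025 0.810
  outer loop
   vertex 3.0 4.0 3.4
   vertex 3.4 1.1 3.6
   vertex 4.4 3.6 4.4
  endloop
 endfacet
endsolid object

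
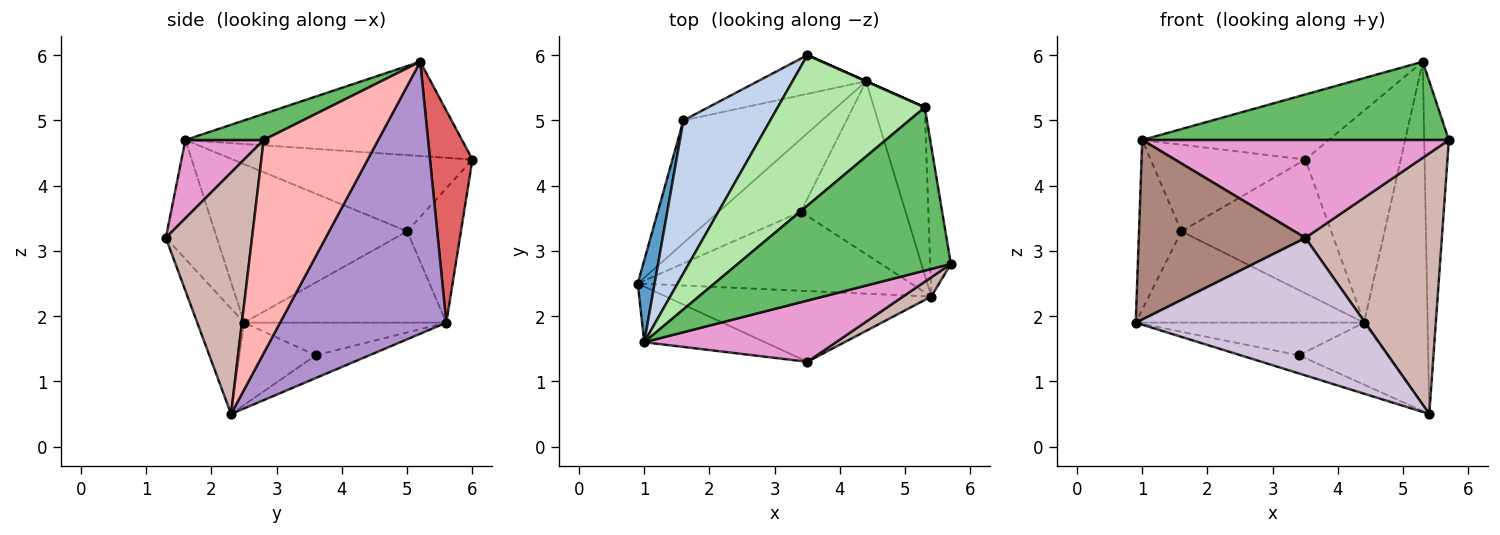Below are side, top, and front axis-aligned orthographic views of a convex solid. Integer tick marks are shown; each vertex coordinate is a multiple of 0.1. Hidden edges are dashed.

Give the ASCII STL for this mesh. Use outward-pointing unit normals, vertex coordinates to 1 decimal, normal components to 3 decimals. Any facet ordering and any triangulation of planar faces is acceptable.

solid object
 facet normal -0.971 0.214 0.103
  outer loop
   vertex 1.6 5.0 3.3
   vertex 0.9 2.5 1.9
   vertex 1.0 1.6 4.7
  endloop
 endfacet
 facet normal -0.607 0.392 0.692
  outer loop
   vertex 1.6 5.0 3.3
   vertex 1.0 1.6 4.7
   vertex 3.5 6.0 4.4
  endloop
 endfacet
 facet normal -0.468 0.528 -0.709
  outer loop
   vertex 1.6 5.0 3.3
   vertex 4.4 5.6 1.9
   vertex 0.9 2.5 1.9
  endloop
 endfacet
 facet normal -0.326 0.908 -0.263
  outer loop
   vertex 1.6 5.0 3.3
   vertex 3.5 6.0 4.4
   vertex 4.4 5.6 1.9
  endloop
 endfacet
 facet normal 0.110 -0.430 0.896
  outer loop
   vertex 5.3 5.2 5.9
   vertex 1.0 1.6 4.7
   vertex 5.7 2.8 4.7
  endloop
 endfacet
 facet normal -0.507 0.342 0.791
  outer loop
   vertex 5.3 5.2 5.9
   vertex 3.5 6.0 4.4
   vertex 1.0 1.6 4.7
  endloop
 endfacet
 facet normal 0.406 0.914 0.000
  outer loop
   vertex 5.3 5.2 5.9
   vertex 4.4 5.6 1.9
   vertex 3.5 6.0 4.4
  endloop
 endfacet
 facet normal 0.973 0.209 -0.094
  outer loop
   vertex 5.3 5.2 5.9
   vertex 5.7 2.8 4.7
   vertex 5.4 2.3 0.5
  endloop
 endfacet
 facet normal 0.920 0.352 -0.172
  outer loop
   vertex 5.3 5.2 5.9
   vertex 5.4 2.3 0.5
   vertex 4.4 5.6 1.9
  endloop
 endfacet
 facet normal -0.179 -0.875 -0.450
  outer loop
   vertex 3.5 1.3 3.2
   vertex 0.9 2.5 1.9
   vertex 5.4 2.3 0.5
  endloop
 endfacet
 facet normal -0.281 -0.917 -0.285
  outer loop
   vertex 3.5 1.3 3.2
   vertex 1.0 1.6 4.7
   vertex 0.9 2.5 1.9
  endloop
 endfacet
 facet normal 0.533 -0.844 0.062
  outer loop
   vertex 3.5 1.3 3.2
   vertex 5.4 2.3 0.5
   vertex 5.7 2.8 4.7
  endloop
 endfacet
 facet normal 0.212 -0.829 0.518
  outer loop
   vertex 3.5 1.3 3.2
   vertex 5.7 2.8 4.7
   vertex 1.0 1.6 4.7
  endloop
 endfacet
 facet normal -0.281 0.215 -0.935
  outer loop
   vertex 3.4 3.6 1.4
   vertex 5.4 2.3 0.5
   vertex 0.9 2.5 1.9
  endloop
 endfacet
 facet normal -0.341 0.385 -0.858
  outer loop
   vertex 3.4 3.6 1.4
   vertex 0.9 2.5 1.9
   vertex 4.4 5.6 1.9
  endloop
 endfacet
 facet normal -0.200 0.331 -0.922
  outer loop
   vertex 3.4 3.6 1.4
   vertex 4.4 5.6 1.9
   vertex 5.4 2.3 0.5
  endloop
 endfacet
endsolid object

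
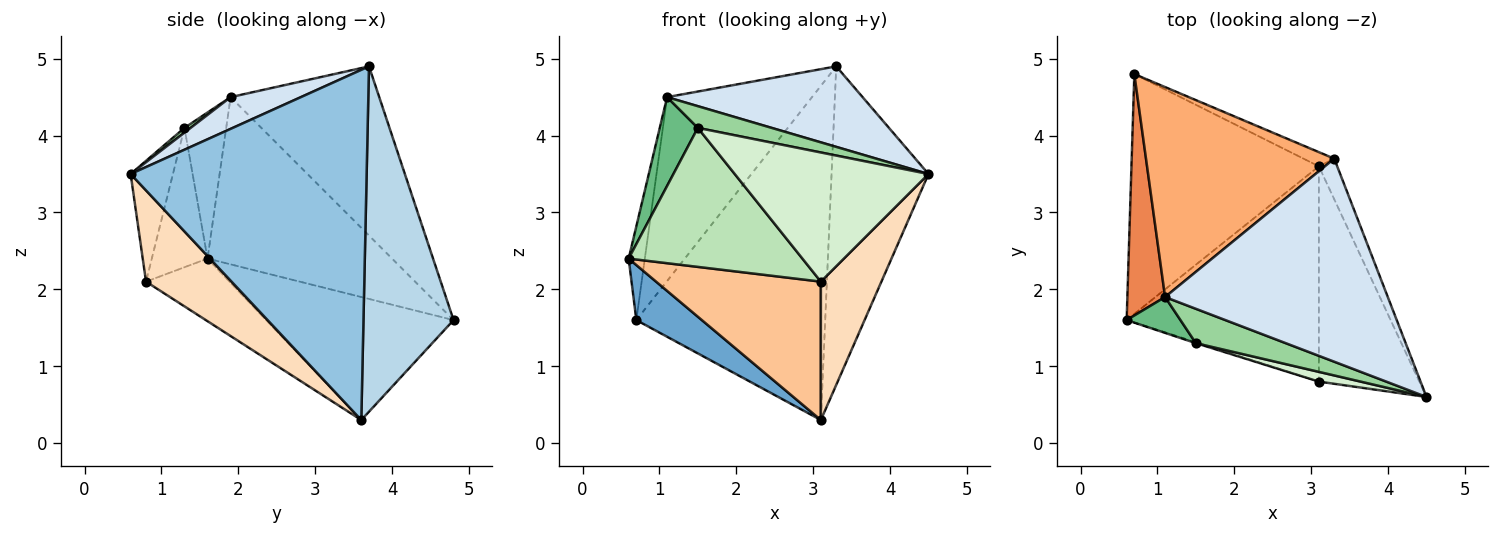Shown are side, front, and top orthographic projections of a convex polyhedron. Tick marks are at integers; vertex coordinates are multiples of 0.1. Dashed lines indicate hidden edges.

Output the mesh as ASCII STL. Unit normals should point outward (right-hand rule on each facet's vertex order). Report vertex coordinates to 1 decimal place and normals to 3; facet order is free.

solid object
 facet normal -0.539 -0.188 -0.821
  outer loop
   vertex 3.1 3.6 0.3
   vertex 0.6 1.6 2.4
   vertex 0.7 4.8 1.6
  endloop
 endfacet
 facet normal 0.924 0.380 -0.048
  outer loop
   vertex 3.1 3.6 0.3
   vertex 3.3 3.7 4.9
   vertex 4.5 0.6 3.5
  endloop
 endfacet
 facet normal 0.430 0.902 -0.038
  outer loop
   vertex 3.1 3.6 0.3
   vertex 0.7 4.8 1.6
   vertex 3.3 3.7 4.9
  endloop
 endfacet
 facet normal 0.131 -0.365 0.922
  outer loop
   vertex 1.1 1.9 4.5
   vertex 4.5 0.6 3.5
   vertex 3.3 3.7 4.9
  endloop
 endfacet
 facet normal -0.972 0.085 0.219
  outer loop
   vertex 1.1 1.9 4.5
   vertex 0.7 4.8 1.6
   vertex 0.6 1.6 2.4
  endloop
 endfacet
 facet normal -0.560 0.546 0.623
  outer loop
   vertex 1.1 1.9 4.5
   vertex 3.3 3.7 4.9
   vertex 0.7 4.8 1.6
  endloop
 endfacet
 facet normal -0.264 -0.522 -0.811
  outer loop
   vertex 3.1 0.8 2.1
   vertex 0.6 1.6 2.4
   vertex 3.1 3.6 0.3
  endloop
 endfacet
 facet normal 0.607 -0.430 -0.668
  outer loop
   vertex 3.1 0.8 2.1
   vertex 3.1 3.6 0.3
   vertex 4.5 0.6 3.5
  endloop
 endfacet
 facet normal -0.713 -0.650 0.263
  outer loop
   vertex 1.5 1.3 4.1
   vertex 1.1 1.9 4.5
   vertex 0.6 1.6 2.4
  endloop
 endfacet
 facet normal 0.044 -0.533 0.845
  outer loop
   vertex 1.5 1.3 4.1
   vertex 4.5 0.6 3.5
   vertex 1.1 1.9 4.5
  endloop
 endfacet
 facet normal -0.305 -0.952 -0.006
  outer loop
   vertex 1.5 1.3 4.1
   vertex 0.6 1.6 2.4
   vertex 3.1 0.8 2.1
  endloop
 endfacet
 facet normal -0.213 -0.974 0.073
  outer loop
   vertex 1.5 1.3 4.1
   vertex 3.1 0.8 2.1
   vertex 4.5 0.6 3.5
  endloop
 endfacet
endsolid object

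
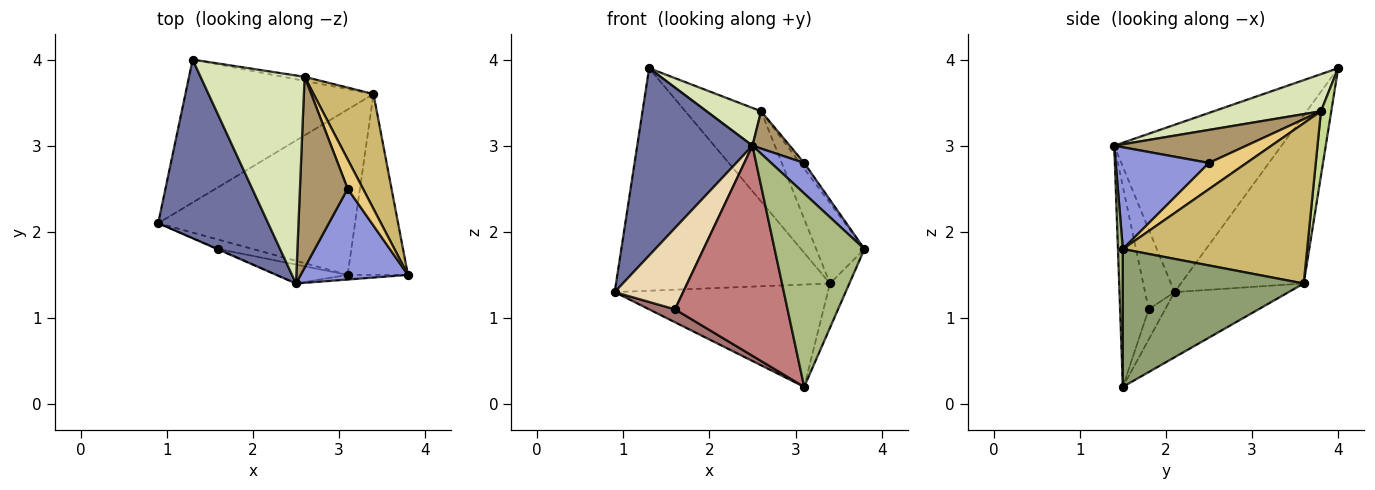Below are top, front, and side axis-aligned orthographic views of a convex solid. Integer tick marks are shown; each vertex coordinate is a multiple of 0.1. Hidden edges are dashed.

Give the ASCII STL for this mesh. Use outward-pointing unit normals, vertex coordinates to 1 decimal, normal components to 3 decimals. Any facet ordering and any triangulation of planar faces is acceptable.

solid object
 facet normal -0.724 -0.499 0.476
  outer loop
   vertex 2.5 1.4 3.0
   vertex 1.3 4.0 3.9
   vertex 0.9 2.1 1.3
  endloop
 endfacet
 facet normal -0.435 0.758 -0.487
  outer loop
   vertex 3.4 3.6 1.4
   vertex 0.9 2.1 1.3
   vertex 1.3 4.0 3.9
  endloop
 endfacet
 facet normal 0.669 -0.237 0.705
  outer loop
   vertex 3.1 2.5 2.8
   vertex 2.5 1.4 3.0
   vertex 3.8 1.5 1.8
  endloop
 endfacet
 facet normal -0.271 0.506 -0.819
  outer loop
   vertex 3.1 1.5 0.2
   vertex 0.9 2.1 1.3
   vertex 3.4 3.6 1.4
  endloop
 endfacet
 facet normal 0.912 0.098 -0.399
  outer loop
   vertex 3.1 1.5 0.2
   vertex 3.4 3.6 1.4
   vertex 3.8 1.5 1.8
  endloop
 endfacet
 facet normal 0.055 -0.998 -0.024
  outer loop
   vertex 3.1 1.5 0.2
   vertex 3.8 1.5 1.8
   vertex 2.5 1.4 3.0
  endloop
 endfacet
 facet normal 0.135 0.990 -0.045
  outer loop
   vertex 2.6 3.8 3.4
   vertex 3.4 3.6 1.4
   vertex 1.3 4.0 3.9
  endloop
 endfacet
 facet normal 0.331 -0.169 0.928
  outer loop
   vertex 2.6 3.8 3.4
   vertex 1.3 4.0 3.9
   vertex 2.5 1.4 3.0
  endloop
 endfacet
 facet normal 0.562 -0.159 0.812
  outer loop
   vertex 2.6 3.8 3.4
   vertex 2.5 1.4 3.0
   vertex 3.1 2.5 2.8
  endloop
 endfacet
 facet normal 0.910 0.238 0.340
  outer loop
   vertex 2.6 3.8 3.4
   vertex 3.8 1.5 1.8
   vertex 3.4 3.6 1.4
  endloop
 endfacet
 facet normal 0.859 0.098 0.503
  outer loop
   vertex 2.6 3.8 3.4
   vertex 3.1 2.5 2.8
   vertex 3.8 1.5 1.8
  endloop
 endfacet
 facet normal -0.395 -0.918 -0.006
  outer loop
   vertex 1.6 1.8 1.1
   vertex 2.5 1.4 3.0
   vertex 0.9 2.1 1.3
  endloop
 endfacet
 facet normal -0.458 -0.719 -0.523
  outer loop
   vertex 1.6 1.8 1.1
   vertex 0.9 2.1 1.3
   vertex 3.1 1.5 0.2
  endloop
 endfacet
 facet normal -0.245 -0.966 -0.087
  outer loop
   vertex 1.6 1.8 1.1
   vertex 3.1 1.5 0.2
   vertex 2.5 1.4 3.0
  endloop
 endfacet
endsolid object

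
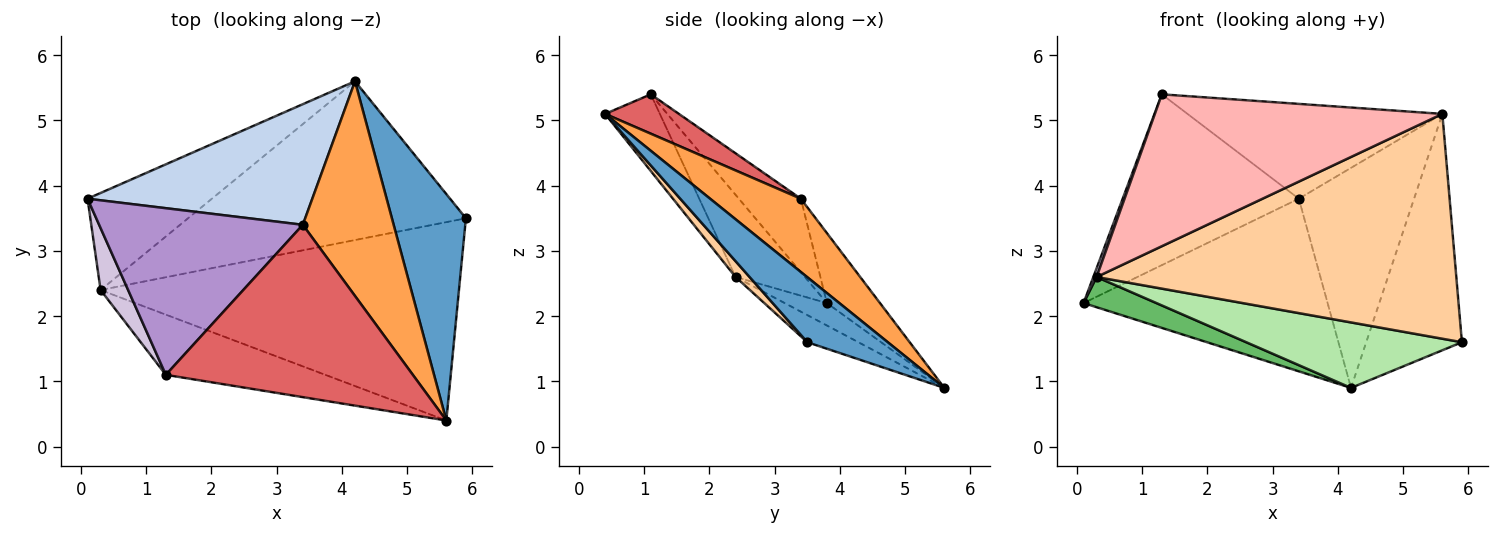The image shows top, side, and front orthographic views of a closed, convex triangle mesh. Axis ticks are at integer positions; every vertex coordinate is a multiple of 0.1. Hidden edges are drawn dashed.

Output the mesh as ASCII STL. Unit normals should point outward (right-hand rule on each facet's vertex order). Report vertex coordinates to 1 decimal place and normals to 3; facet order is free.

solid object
 facet normal 0.519 0.617 0.591
  outer loop
   vertex 4.2 5.6 0.9
   vertex 5.6 0.4 5.1
   vertex 5.9 3.5 1.6
  endloop
 endfacet
 facet normal -0.176 0.807 0.564
  outer loop
   vertex 3.4 3.4 3.8
   vertex 4.2 5.6 0.9
   vertex 0.1 3.8 2.2
  endloop
 endfacet
 facet normal 0.491 0.624 0.608
  outer loop
   vertex 3.4 3.4 3.8
   vertex 5.6 0.4 5.1
   vertex 4.2 5.6 0.9
  endloop
 endfacet
 facet normal 0.029 -0.750 -0.661
  outer loop
   vertex 0.3 2.4 2.6
   vertex 5.9 3.5 1.6
   vertex 5.6 0.4 5.1
  endloop
 endfacet
 facet normal -0.170 -0.293 -0.941
  outer loop
   vertex 0.3 2.4 2.6
   vertex 0.1 3.8 2.2
   vertex 4.2 5.6 0.9
  endloop
 endfacet
 facet normal -0.090 -0.380 -0.921
  outer loop
   vertex 0.3 2.4 2.6
   vertex 4.2 5.6 0.9
   vertex 5.9 3.5 1.6
  endloop
 endfacet
 facet normal 0.138 0.477 0.868
  outer loop
   vertex 1.3 1.1 5.4
   vertex 5.6 0.4 5.1
   vertex 3.4 3.4 3.8
  endloop
 endfacet
 facet normal -0.174 -0.915 -0.363
  outer loop
   vertex 1.3 1.1 5.4
   vertex 0.3 2.4 2.6
   vertex 5.6 0.4 5.1
  endloop
 endfacet
 facet normal -0.244 0.694 0.677
  outer loop
   vertex 1.3 1.1 5.4
   vertex 3.4 3.4 3.8
   vertex 0.1 3.8 2.2
  endloop
 endfacet
 facet normal -0.947 -0.045 0.318
  outer loop
   vertex 1.3 1.1 5.4
   vertex 0.1 3.8 2.2
   vertex 0.3 2.4 2.6
  endloop
 endfacet
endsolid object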